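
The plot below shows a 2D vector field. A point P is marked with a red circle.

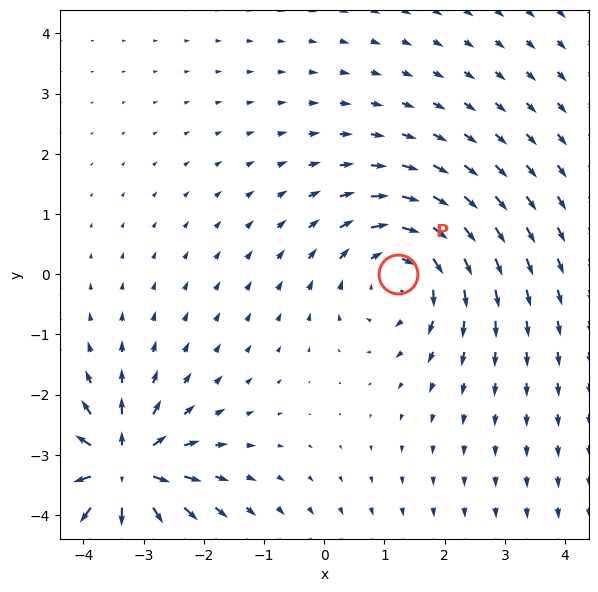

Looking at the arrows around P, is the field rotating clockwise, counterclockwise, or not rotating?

clockwise

Near P at (1.2, 0.0) the arrows circulate clockwise. The curl (z-component) there is about -4; negative curl means clockwise rotation.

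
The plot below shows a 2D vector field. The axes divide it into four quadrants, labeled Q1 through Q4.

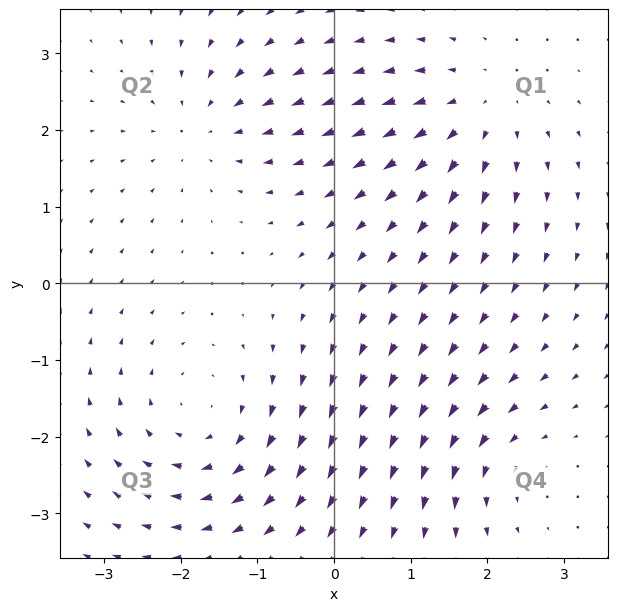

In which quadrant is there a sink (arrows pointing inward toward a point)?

The sink sits at approximately (-1.7, 2.1), which lies in quadrant Q2. The divergence there is about -4, negative as expected for a sink.

Q2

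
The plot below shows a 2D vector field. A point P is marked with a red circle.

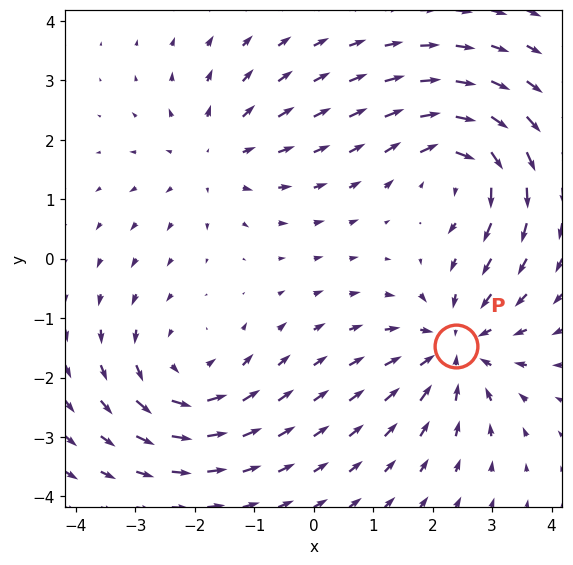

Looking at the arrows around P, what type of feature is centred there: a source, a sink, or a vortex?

sink

At P (2.4, -1.5) the arrows converge inward. Divergence about -5, curl ≈0 — negative divergence with near-zero curl is a sink.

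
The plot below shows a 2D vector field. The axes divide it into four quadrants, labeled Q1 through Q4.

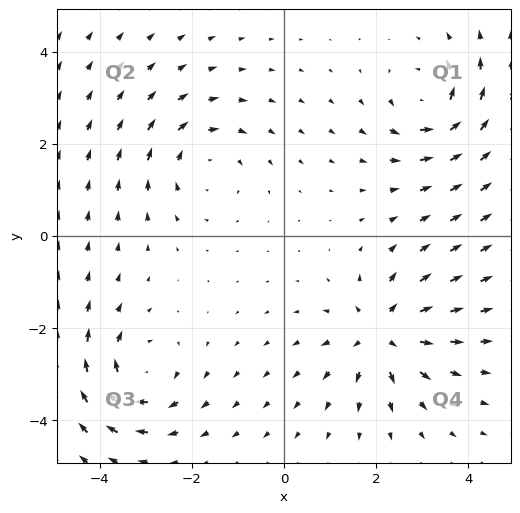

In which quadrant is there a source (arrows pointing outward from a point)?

Q4

The source sits at approximately (2.1, -2.1), which lies in quadrant Q4. The divergence there is about +6, positive as expected for a source.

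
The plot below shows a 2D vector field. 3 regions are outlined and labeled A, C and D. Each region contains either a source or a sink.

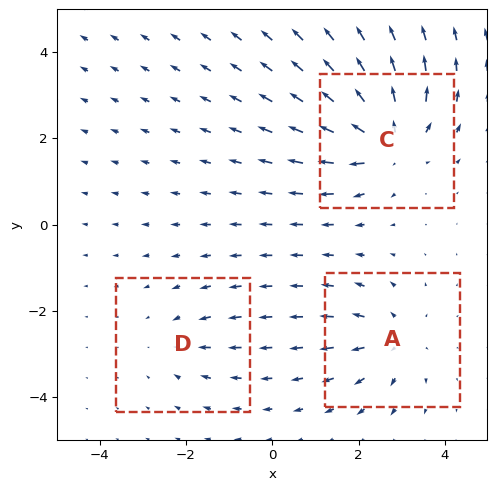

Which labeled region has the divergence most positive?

C

Divergence at each region's feature centre — A: about +3, C: about +6, D: about -2. Region C is most positive.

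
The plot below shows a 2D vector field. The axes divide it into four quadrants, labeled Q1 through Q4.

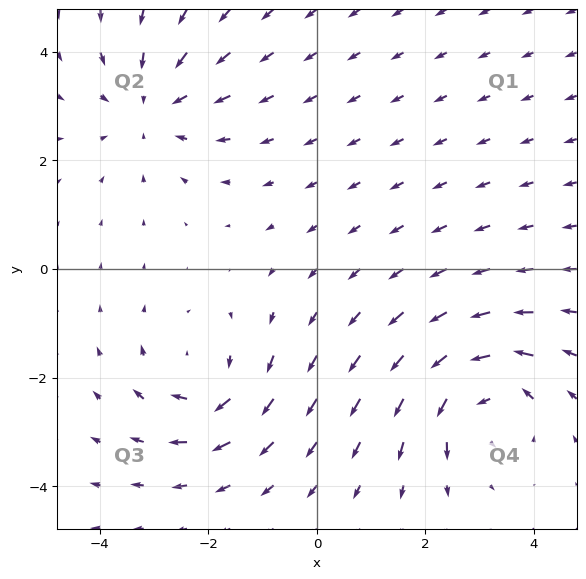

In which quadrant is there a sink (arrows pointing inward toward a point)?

The sink sits at approximately (-3.0, 3.0), which lies in quadrant Q2. The divergence there is about -4, negative as expected for a sink.

Q2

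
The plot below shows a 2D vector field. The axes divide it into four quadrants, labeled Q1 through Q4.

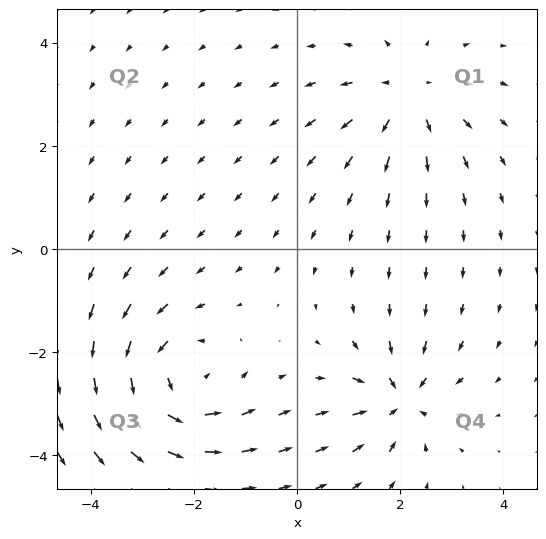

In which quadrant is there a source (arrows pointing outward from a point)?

The source sits at approximately (2.1, 3.0), which lies in quadrant Q1. The divergence there is about +3, positive as expected for a source.

Q1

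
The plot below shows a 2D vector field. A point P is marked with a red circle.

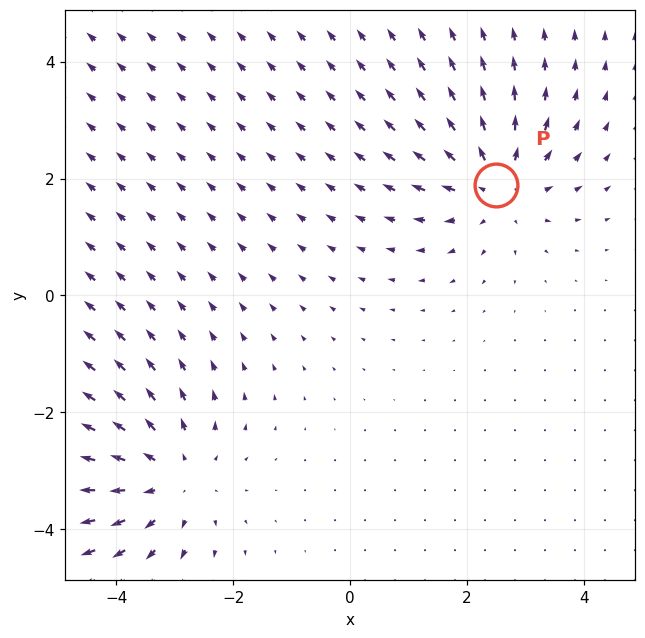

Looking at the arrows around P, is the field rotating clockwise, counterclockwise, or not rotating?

Near P at (2.5, 1.9) the arrows show no circulation. The curl there is ≈0.

not rotating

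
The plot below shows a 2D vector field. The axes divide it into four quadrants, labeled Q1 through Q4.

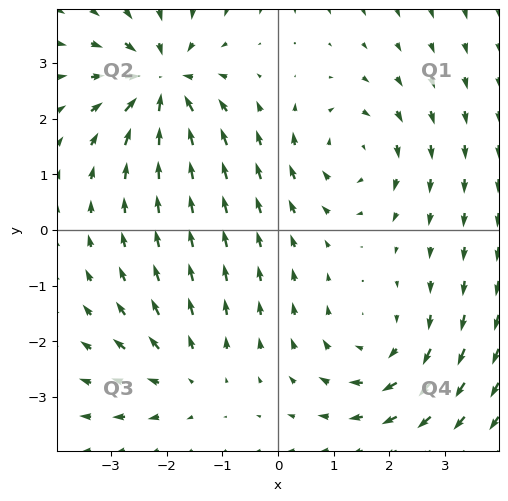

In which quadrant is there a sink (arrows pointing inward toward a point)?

Q2

The sink sits at approximately (-2.1, 2.6), which lies in quadrant Q2. The divergence there is about -6, negative as expected for a sink.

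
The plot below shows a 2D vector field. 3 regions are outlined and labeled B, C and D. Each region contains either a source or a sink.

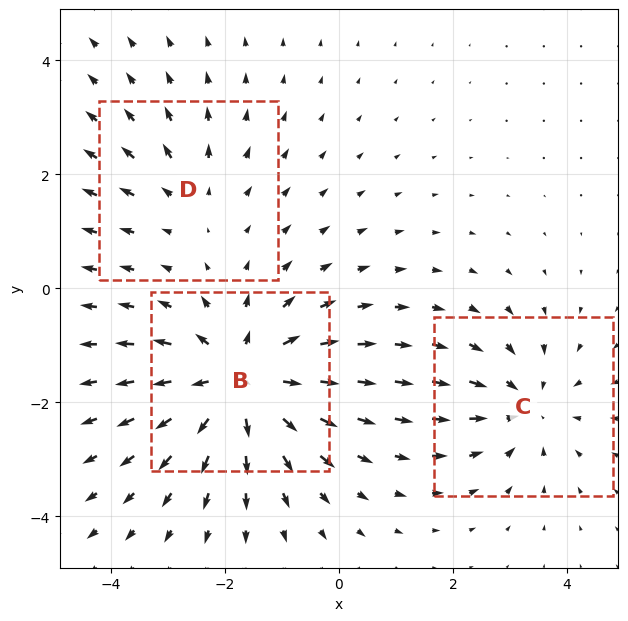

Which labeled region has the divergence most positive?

Divergence at each region's feature centre — B: about +5, C: about -3, D: about +2. Region B is most positive.

B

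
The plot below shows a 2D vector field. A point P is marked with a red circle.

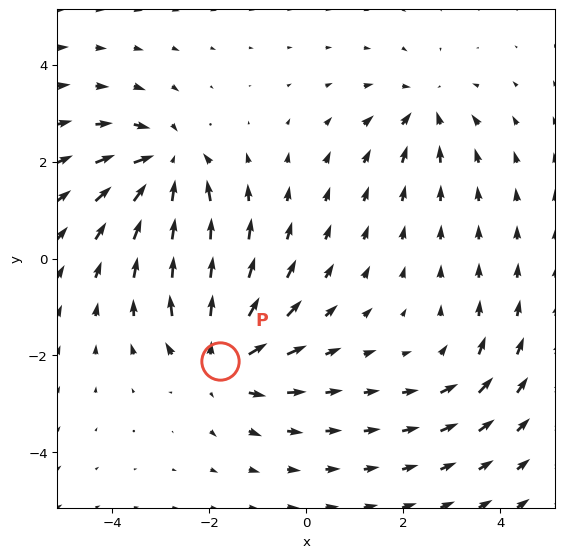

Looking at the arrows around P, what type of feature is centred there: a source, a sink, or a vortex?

At P (-1.8, -2.1) the arrows spread outward. Divergence about +5, curl ≈0 — positive divergence with near-zero curl is a source.

source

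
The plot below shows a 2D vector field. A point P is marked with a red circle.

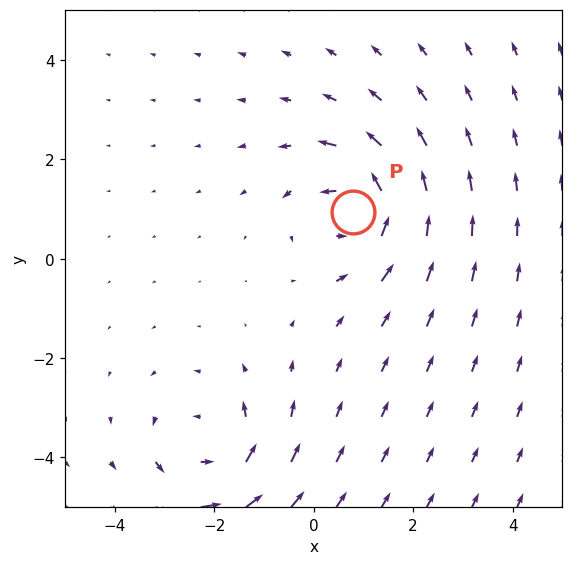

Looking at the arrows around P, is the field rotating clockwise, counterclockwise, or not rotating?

Near P at (0.8, 0.9) the arrows circulate counterclockwise. The curl (z-component) there is about +5; positive curl means counterclockwise rotation.

counterclockwise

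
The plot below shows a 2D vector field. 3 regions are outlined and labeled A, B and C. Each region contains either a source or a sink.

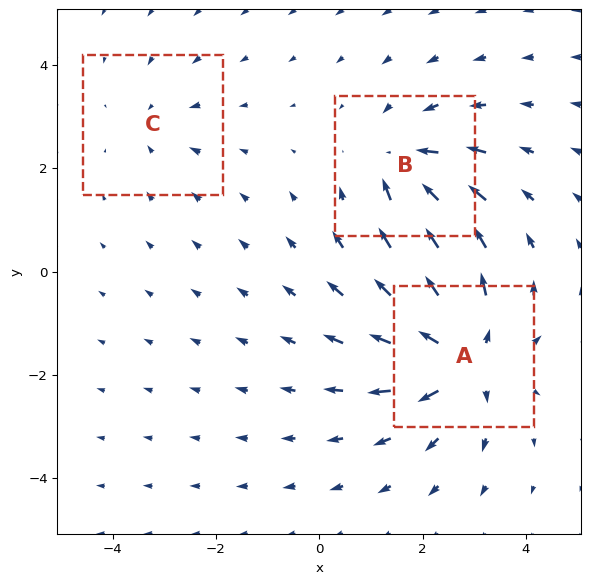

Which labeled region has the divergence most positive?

Divergence at each region's feature centre — A: about +5, B: about -3, C: about -2. Region A is most positive.

A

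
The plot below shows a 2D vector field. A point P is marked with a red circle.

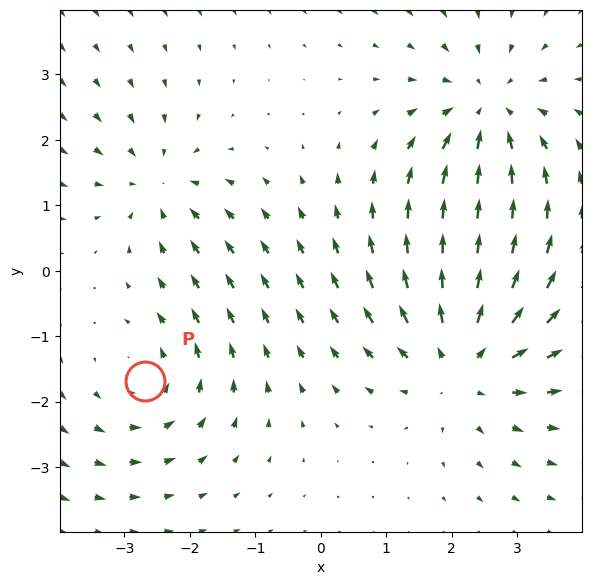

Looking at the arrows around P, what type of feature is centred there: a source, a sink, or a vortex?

vortex

At P (-2.7, -1.7) the arrows circulate counterclockwise. Divergence ≈0, curl about +3 — near-zero divergence with nonzero curl is a vortex.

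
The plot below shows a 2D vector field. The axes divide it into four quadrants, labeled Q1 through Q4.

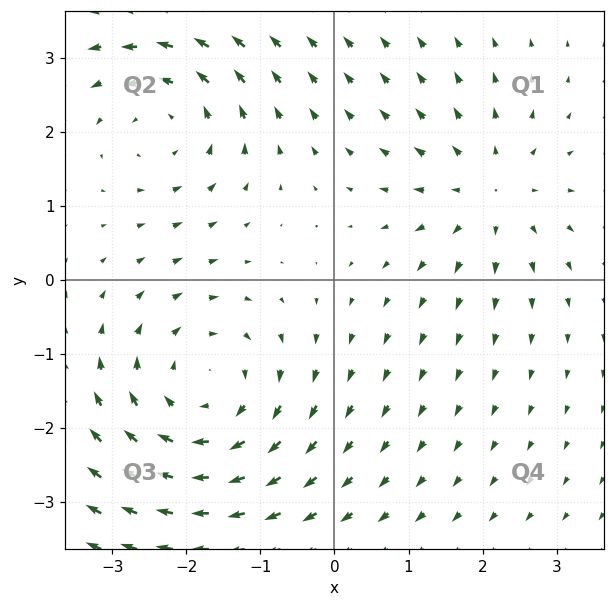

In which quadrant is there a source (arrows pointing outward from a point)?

The source sits at approximately (2.1, 1.2), which lies in quadrant Q1. The divergence there is about +3, positive as expected for a source.

Q1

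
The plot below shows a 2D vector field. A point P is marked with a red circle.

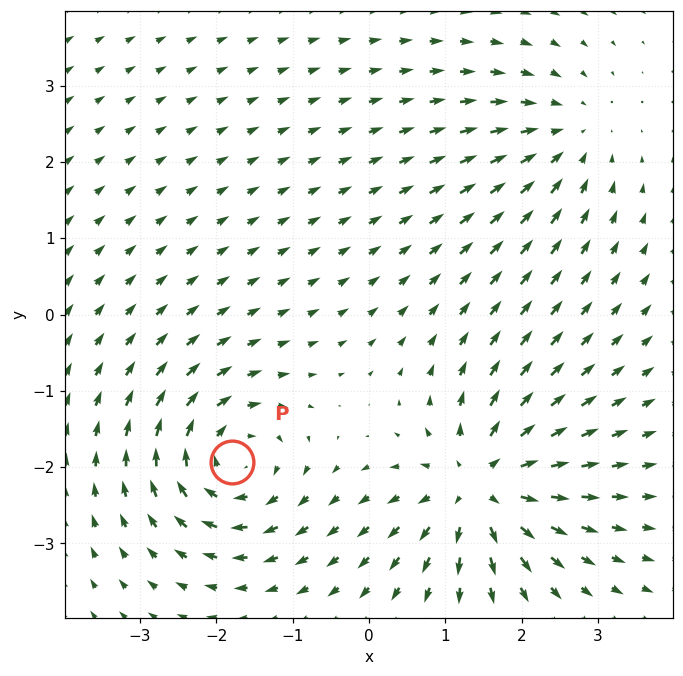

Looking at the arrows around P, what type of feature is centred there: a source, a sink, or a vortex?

At P (-1.8, -1.9) the arrows circulate clockwise. Divergence ≈0, curl about -5 — near-zero divergence with nonzero curl is a vortex.

vortex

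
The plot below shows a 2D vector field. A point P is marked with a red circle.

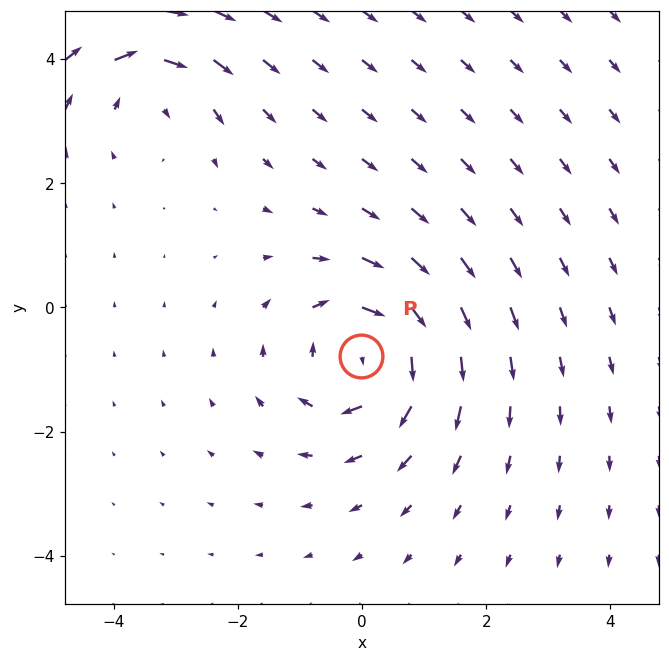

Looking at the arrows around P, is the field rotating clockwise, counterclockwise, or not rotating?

clockwise

Near P at (-0.0, -0.8) the arrows circulate clockwise. The curl (z-component) there is about -5; negative curl means clockwise rotation.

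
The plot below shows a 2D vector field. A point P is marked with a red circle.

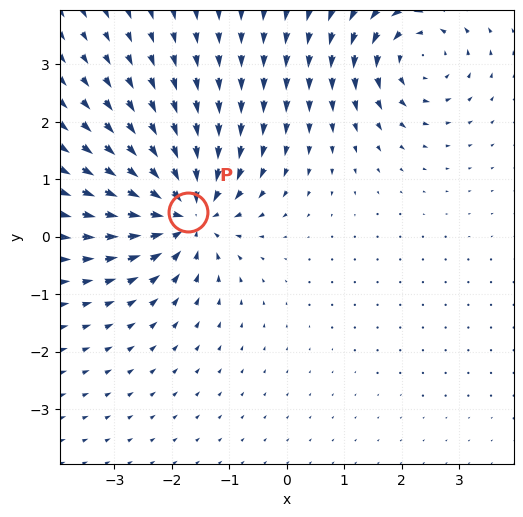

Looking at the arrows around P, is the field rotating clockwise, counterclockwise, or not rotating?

Near P at (-1.7, 0.4) the arrows show no circulation. The curl there is ≈0.

not rotating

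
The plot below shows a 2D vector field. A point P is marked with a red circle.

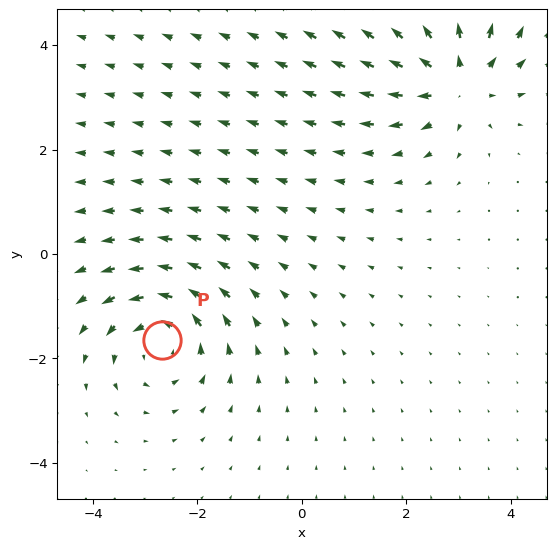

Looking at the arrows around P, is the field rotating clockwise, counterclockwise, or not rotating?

counterclockwise

Near P at (-2.7, -1.7) the arrows circulate counterclockwise. The curl (z-component) there is about +5; positive curl means counterclockwise rotation.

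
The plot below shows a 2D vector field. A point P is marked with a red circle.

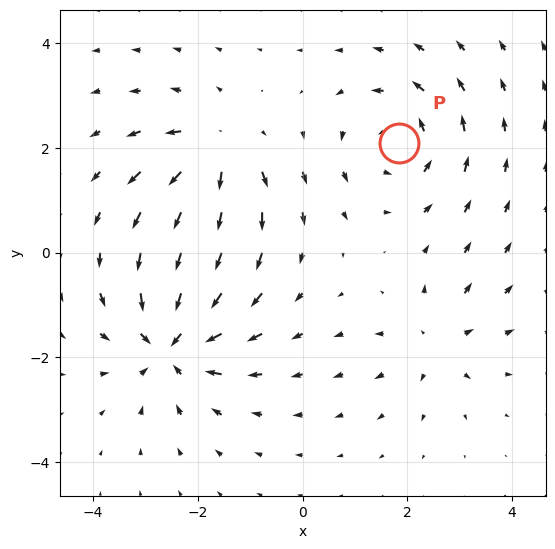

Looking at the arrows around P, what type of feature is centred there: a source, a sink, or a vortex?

vortex

At P (1.8, 2.1) the arrows circulate counterclockwise. Divergence ≈0, curl about +4 — near-zero divergence with nonzero curl is a vortex.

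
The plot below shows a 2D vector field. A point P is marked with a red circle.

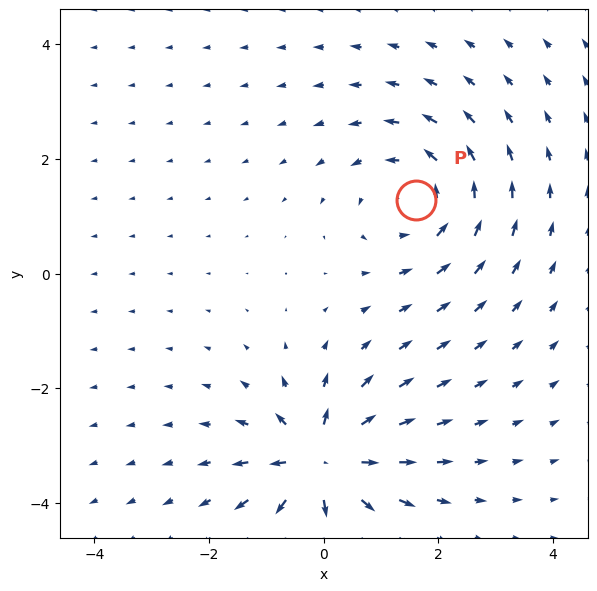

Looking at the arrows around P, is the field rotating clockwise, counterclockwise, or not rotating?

Near P at (1.6, 1.3) the arrows circulate counterclockwise. The curl (z-component) there is about +3; positive curl means counterclockwise rotation.

counterclockwise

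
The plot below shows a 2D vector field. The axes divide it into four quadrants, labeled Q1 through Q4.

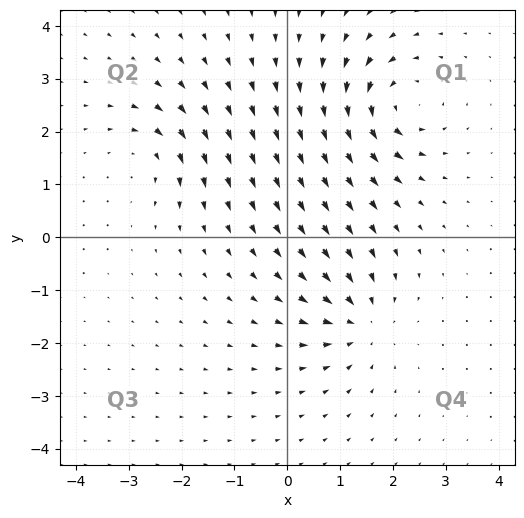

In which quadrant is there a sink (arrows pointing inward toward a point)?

The sink sits at approximately (1.4, -1.6), which lies in quadrant Q4. The divergence there is about -4, negative as expected for a sink.

Q4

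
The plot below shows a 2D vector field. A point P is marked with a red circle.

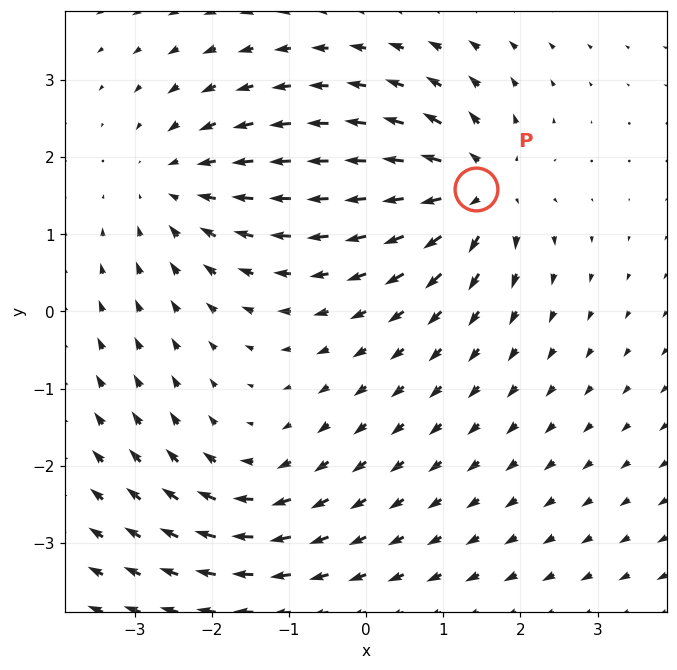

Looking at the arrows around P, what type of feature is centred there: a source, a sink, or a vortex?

source

At P (1.4, 1.6) the arrows spread outward. Divergence about +4, curl ≈0 — positive divergence with near-zero curl is a source.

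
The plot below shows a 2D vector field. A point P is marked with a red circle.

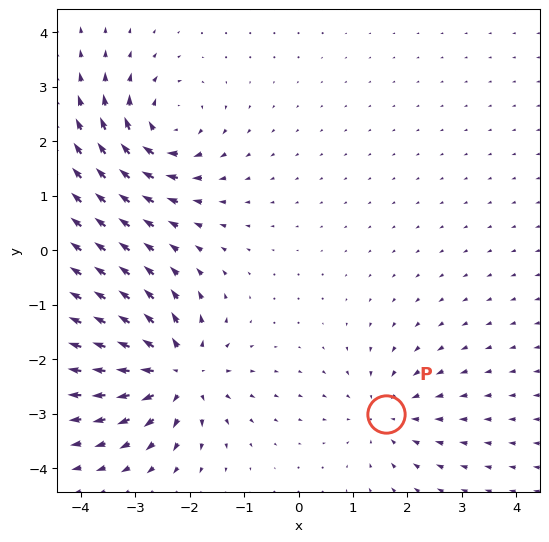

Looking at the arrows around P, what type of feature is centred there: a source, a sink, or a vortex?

At P (1.6, -3.0) the arrows converge inward. Divergence about -3, curl ≈0 — negative divergence with near-zero curl is a sink.

sink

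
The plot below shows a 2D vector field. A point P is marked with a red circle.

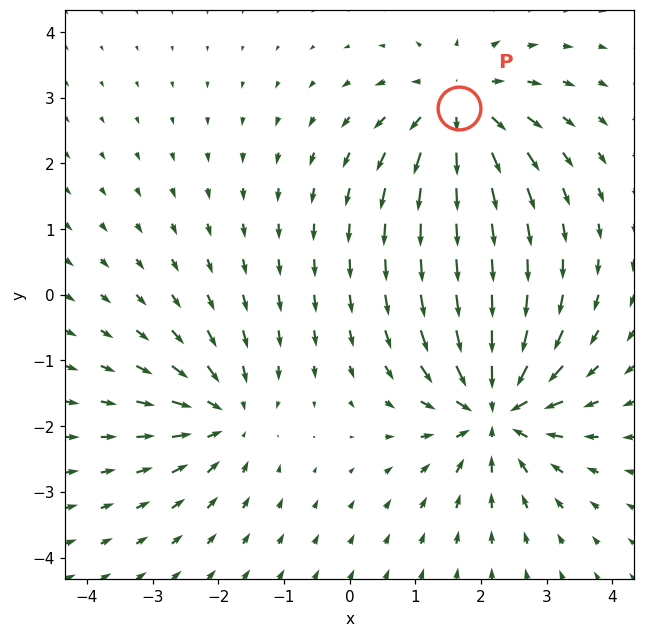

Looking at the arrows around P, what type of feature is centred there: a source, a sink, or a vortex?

At P (1.7, 2.8) the arrows spread outward. Divergence about +5, curl ≈0 — positive divergence with near-zero curl is a source.

source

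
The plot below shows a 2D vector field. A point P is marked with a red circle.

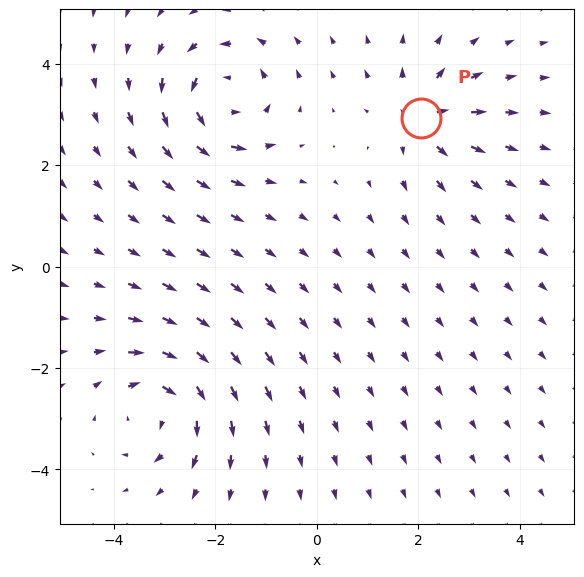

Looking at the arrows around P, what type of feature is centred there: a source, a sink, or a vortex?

At P (2.1, 2.9) the arrows spread outward. Divergence about +4, curl ≈0 — positive divergence with near-zero curl is a source.

source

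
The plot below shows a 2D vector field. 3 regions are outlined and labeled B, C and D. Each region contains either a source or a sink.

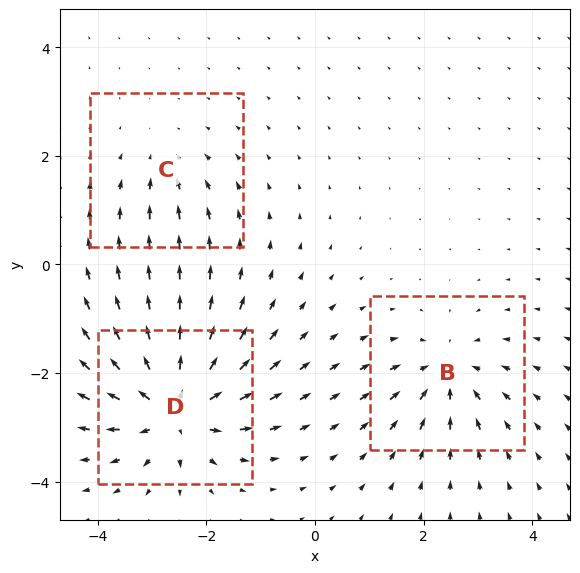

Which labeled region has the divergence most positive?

D

Divergence at each region's feature centre — B: about -4, C: about -2, D: about +6. Region D is most positive.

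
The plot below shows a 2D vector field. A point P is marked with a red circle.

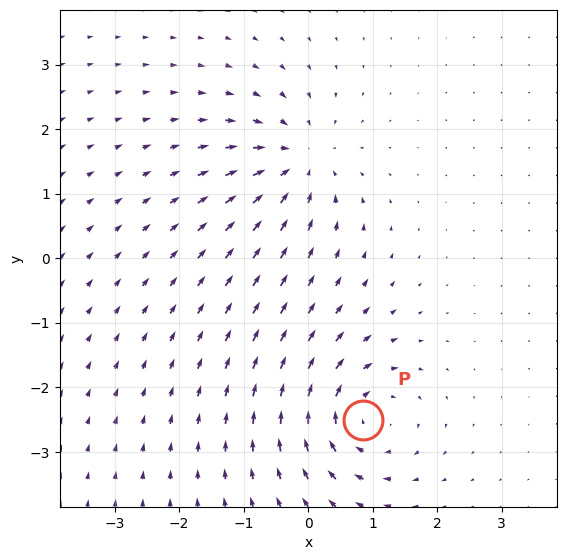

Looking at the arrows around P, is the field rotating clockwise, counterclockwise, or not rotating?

clockwise

Near P at (0.8, -2.5) the arrows circulate clockwise. The curl (z-component) there is about -6; negative curl means clockwise rotation.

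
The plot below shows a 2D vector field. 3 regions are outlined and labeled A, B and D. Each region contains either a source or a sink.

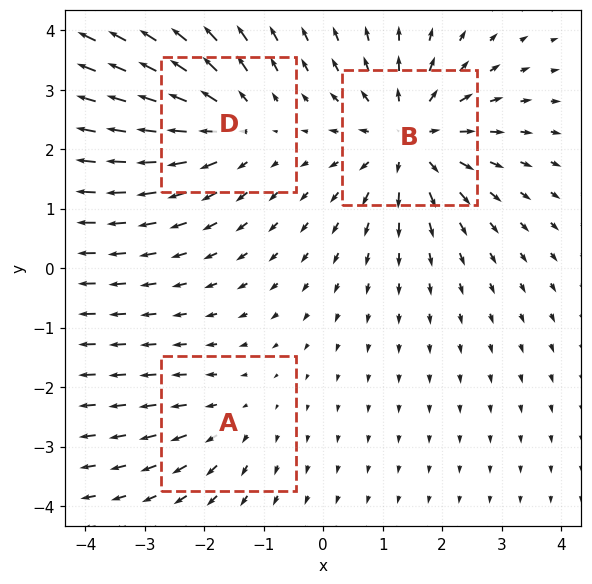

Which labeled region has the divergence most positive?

B

Divergence at each region's feature centre — A: about +2, B: about +5, D: about +3. Region B is most positive.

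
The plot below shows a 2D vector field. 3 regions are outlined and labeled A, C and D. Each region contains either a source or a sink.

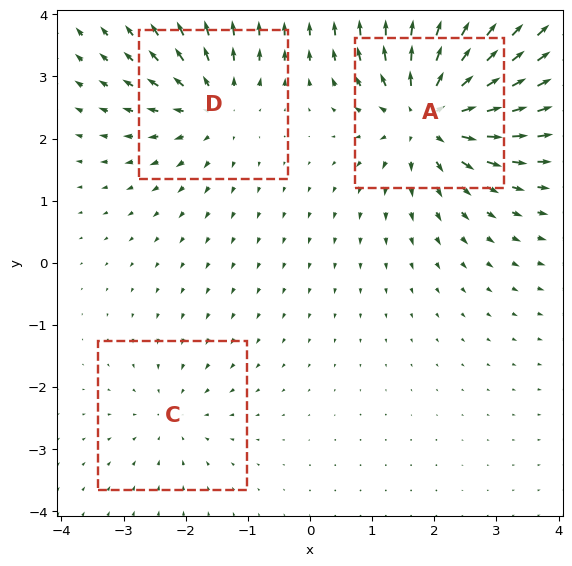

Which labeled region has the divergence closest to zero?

C

Divergence at each region's feature centre — A: about +6, C: about -2, D: about +4. Region C is closest to zero.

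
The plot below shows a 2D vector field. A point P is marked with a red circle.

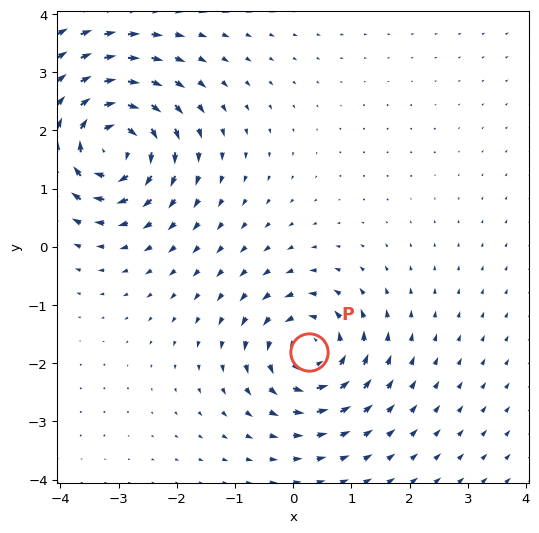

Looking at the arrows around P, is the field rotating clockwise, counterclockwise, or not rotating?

counterclockwise

Near P at (0.3, -1.8) the arrows circulate counterclockwise. The curl (z-component) there is about +5; positive curl means counterclockwise rotation.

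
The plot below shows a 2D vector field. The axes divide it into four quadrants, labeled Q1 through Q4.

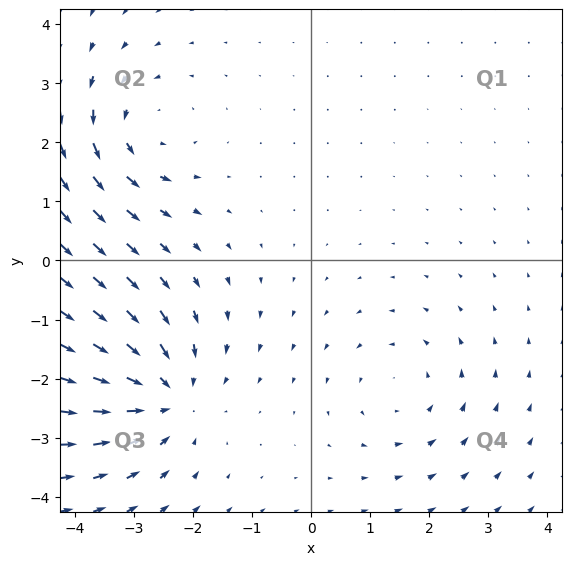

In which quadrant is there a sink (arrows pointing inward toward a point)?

Q3

The sink sits at approximately (-2.5, -2.3), which lies in quadrant Q3. The divergence there is about -4, negative as expected for a sink.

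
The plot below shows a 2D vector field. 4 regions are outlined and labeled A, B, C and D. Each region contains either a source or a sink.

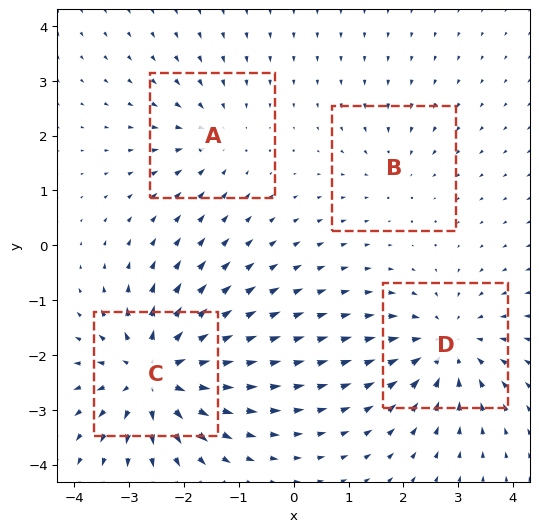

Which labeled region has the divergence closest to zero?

B

Divergence at each region's feature centre — A: about -3, B: about -2, C: about +7, D: about -5. Region B is closest to zero.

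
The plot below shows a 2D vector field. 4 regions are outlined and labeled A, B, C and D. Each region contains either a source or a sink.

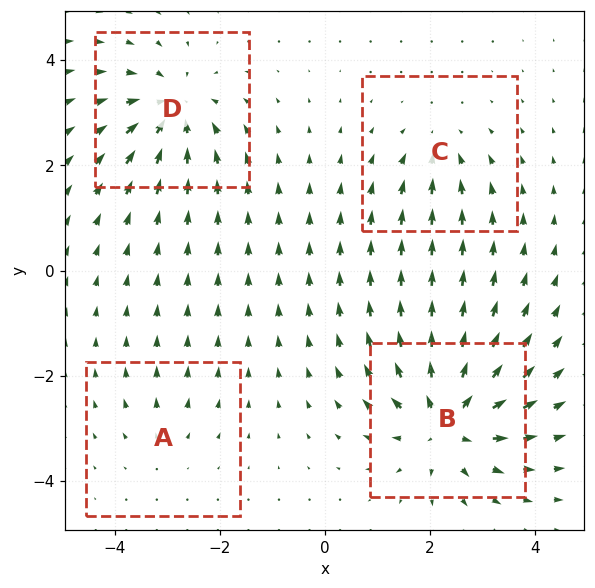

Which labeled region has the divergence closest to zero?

A

Divergence at each region's feature centre — A: about +2, B: about +8, C: about -3, D: about -6. Region A is closest to zero.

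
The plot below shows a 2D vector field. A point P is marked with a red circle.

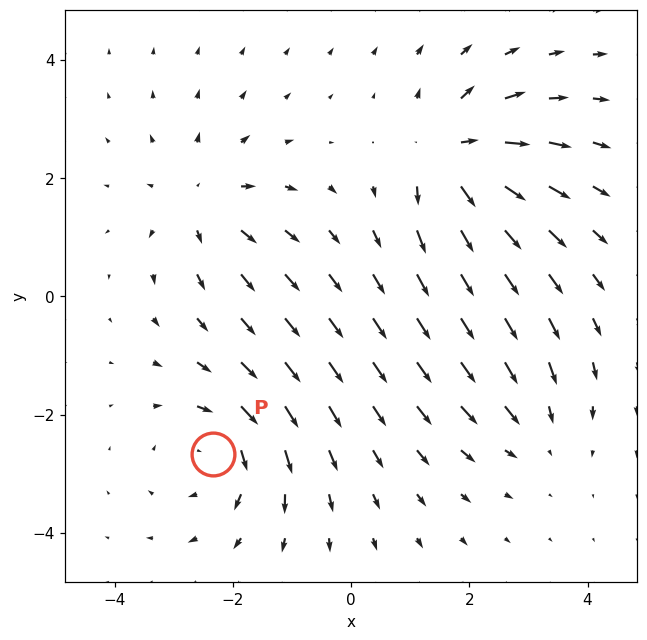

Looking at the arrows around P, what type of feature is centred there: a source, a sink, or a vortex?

vortex

At P (-2.3, -2.7) the arrows circulate clockwise. Divergence ≈0, curl about -5 — near-zero divergence with nonzero curl is a vortex.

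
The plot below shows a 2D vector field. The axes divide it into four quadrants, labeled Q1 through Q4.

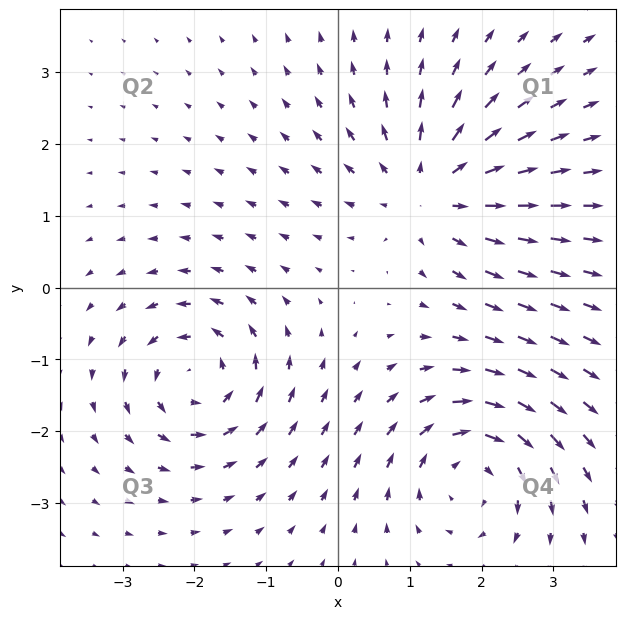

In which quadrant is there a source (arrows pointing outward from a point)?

Q1

The source sits at approximately (1.3, 1.4), which lies in quadrant Q1. The divergence there is about +4, positive as expected for a source.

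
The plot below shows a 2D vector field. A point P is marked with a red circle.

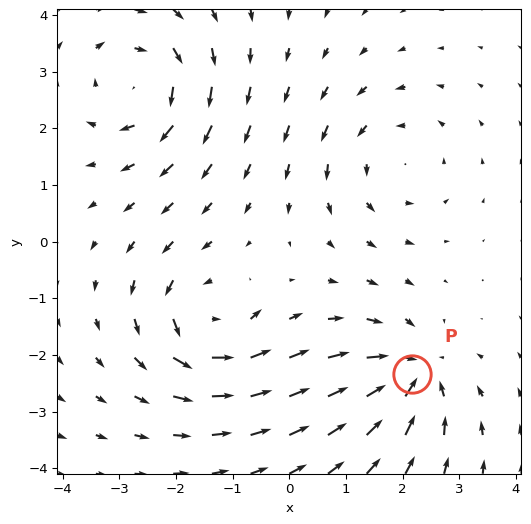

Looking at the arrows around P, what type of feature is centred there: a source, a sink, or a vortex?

At P (2.2, -2.3) the arrows converge inward. Divergence about -6, curl ≈0 — negative divergence with near-zero curl is a sink.

sink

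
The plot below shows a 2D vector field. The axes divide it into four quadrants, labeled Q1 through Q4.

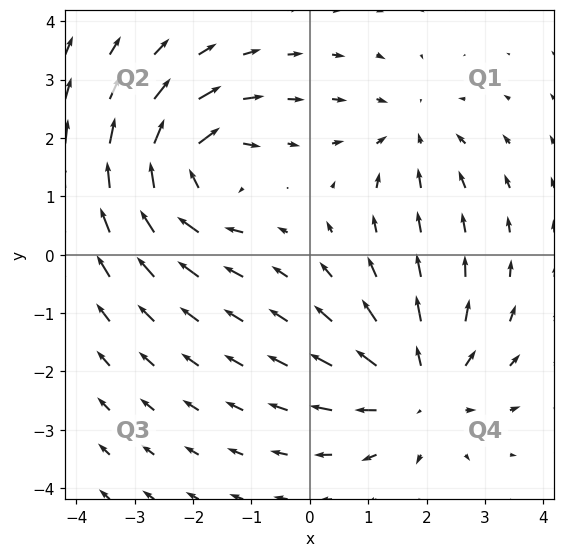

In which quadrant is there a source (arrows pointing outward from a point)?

The source sits at approximately (1.9, -2.3), which lies in quadrant Q4. The divergence there is about +4, positive as expected for a source.

Q4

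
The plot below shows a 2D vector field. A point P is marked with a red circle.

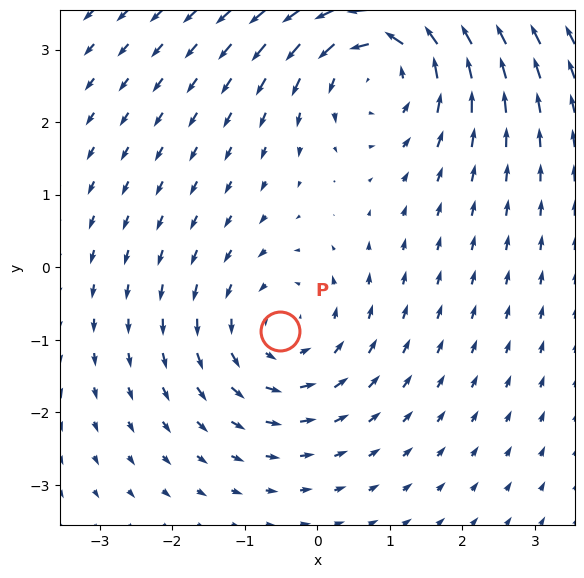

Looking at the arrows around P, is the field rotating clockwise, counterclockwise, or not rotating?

Near P at (-0.5, -0.9) the arrows circulate counterclockwise. The curl (z-component) there is about +3; positive curl means counterclockwise rotation.

counterclockwise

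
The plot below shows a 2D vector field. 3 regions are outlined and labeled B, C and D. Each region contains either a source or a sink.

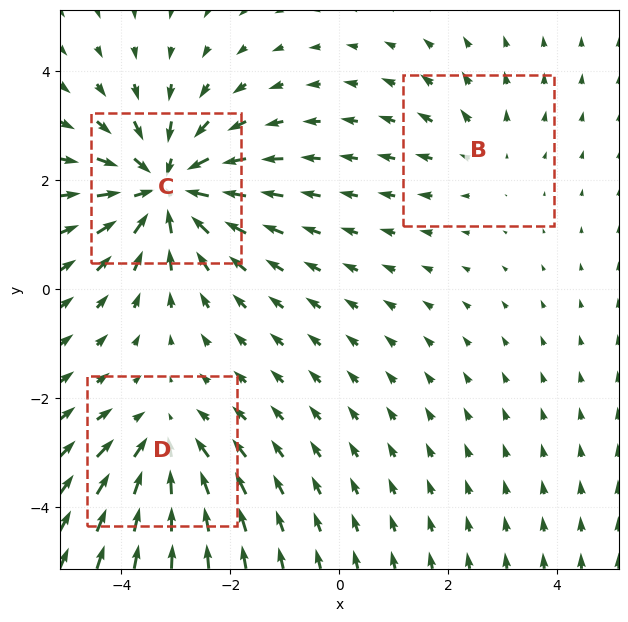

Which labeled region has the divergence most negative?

Divergence at each region's feature centre — B: about +2, C: about -5, D: about -3. Region C is most negative.

C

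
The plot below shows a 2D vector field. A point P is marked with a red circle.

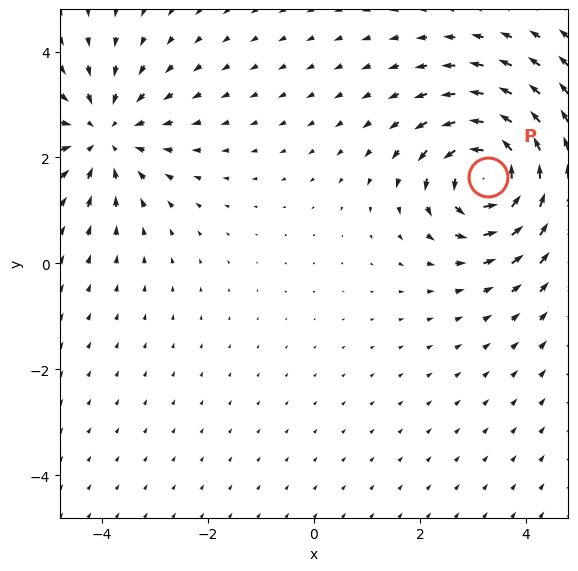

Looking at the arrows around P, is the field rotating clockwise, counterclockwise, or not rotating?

counterclockwise

Near P at (3.3, 1.6) the arrows circulate counterclockwise. The curl (z-component) there is about +7; positive curl means counterclockwise rotation.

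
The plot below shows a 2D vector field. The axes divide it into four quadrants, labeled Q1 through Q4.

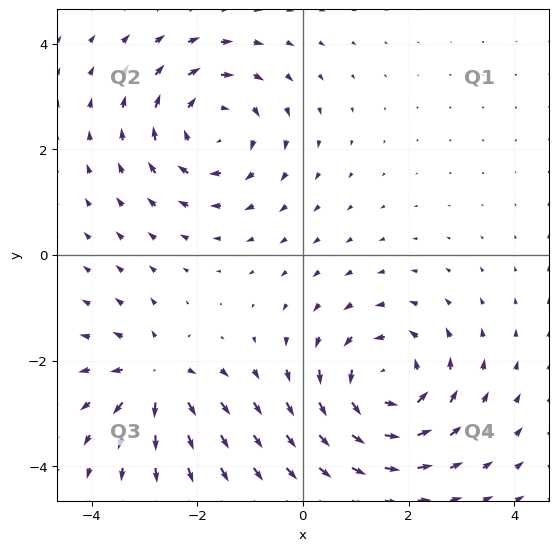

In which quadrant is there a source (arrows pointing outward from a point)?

Q3

The source sits at approximately (-2.8, -2.3), which lies in quadrant Q3. The divergence there is about +5, positive as expected for a source.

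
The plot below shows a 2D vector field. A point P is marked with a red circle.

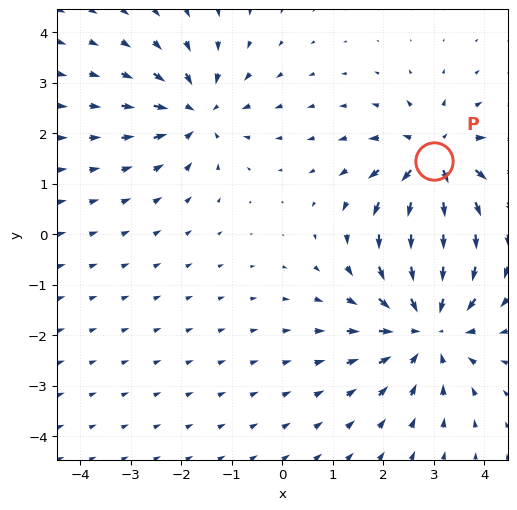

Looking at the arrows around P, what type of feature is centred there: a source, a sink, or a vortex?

source

At P (3.0, 1.5) the arrows spread outward. Divergence about +5, curl ≈0 — positive divergence with near-zero curl is a source.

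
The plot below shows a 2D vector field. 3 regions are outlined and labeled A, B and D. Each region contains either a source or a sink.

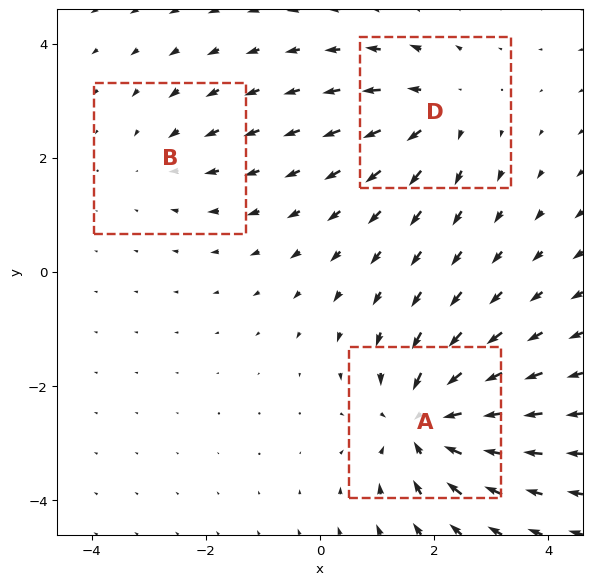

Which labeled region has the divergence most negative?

Divergence at each region's feature centre — A: about -5, B: about -2, D: about +3. Region A is most negative.

A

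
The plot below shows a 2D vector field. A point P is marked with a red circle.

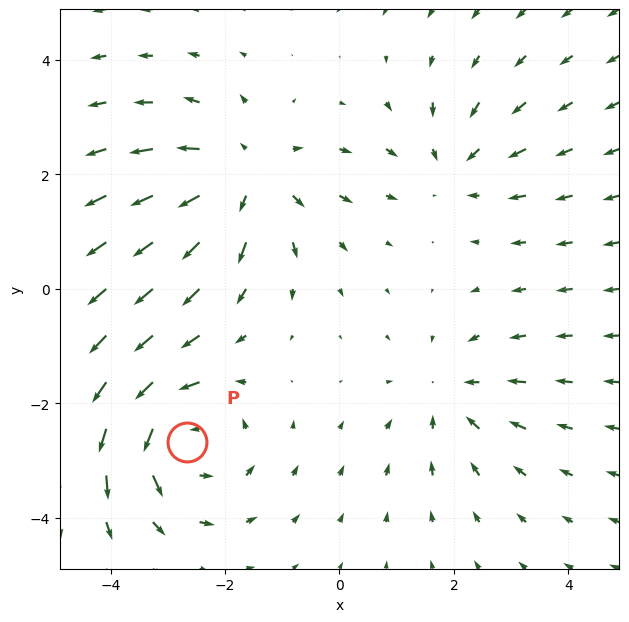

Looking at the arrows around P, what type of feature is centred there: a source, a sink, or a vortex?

vortex

At P (-2.7, -2.7) the arrows circulate counterclockwise. Divergence ≈0, curl about +5 — near-zero divergence with nonzero curl is a vortex.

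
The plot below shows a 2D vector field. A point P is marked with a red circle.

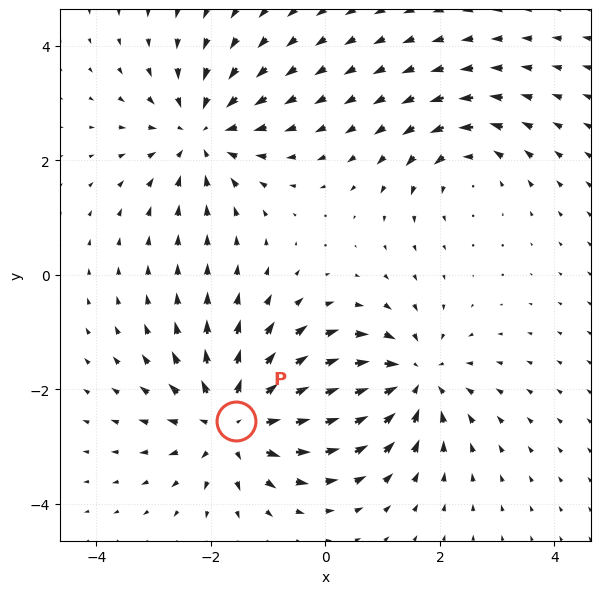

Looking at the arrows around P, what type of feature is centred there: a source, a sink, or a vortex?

source

At P (-1.6, -2.6) the arrows spread outward. Divergence about +5, curl ≈0 — positive divergence with near-zero curl is a source.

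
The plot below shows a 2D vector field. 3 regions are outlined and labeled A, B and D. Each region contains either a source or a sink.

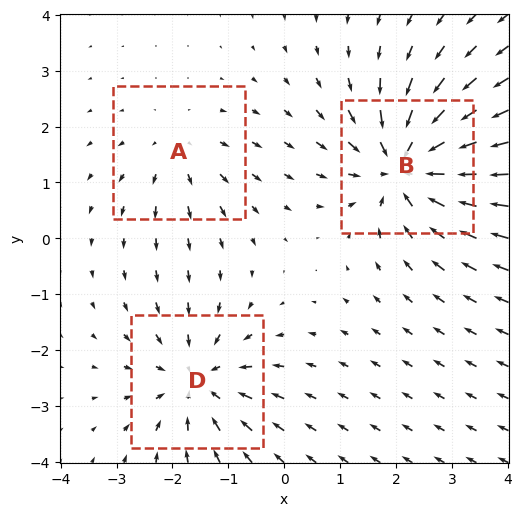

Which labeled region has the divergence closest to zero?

A

Divergence at each region's feature centre — A: about +2, B: about -5, D: about -4. Region A is closest to zero.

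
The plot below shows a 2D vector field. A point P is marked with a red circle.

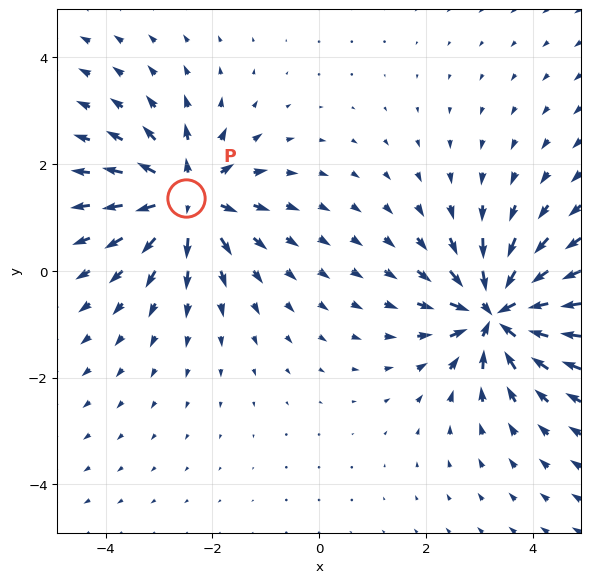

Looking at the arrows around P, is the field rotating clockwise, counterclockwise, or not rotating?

Near P at (-2.5, 1.4) the arrows show no circulation. The curl there is ≈0.

not rotating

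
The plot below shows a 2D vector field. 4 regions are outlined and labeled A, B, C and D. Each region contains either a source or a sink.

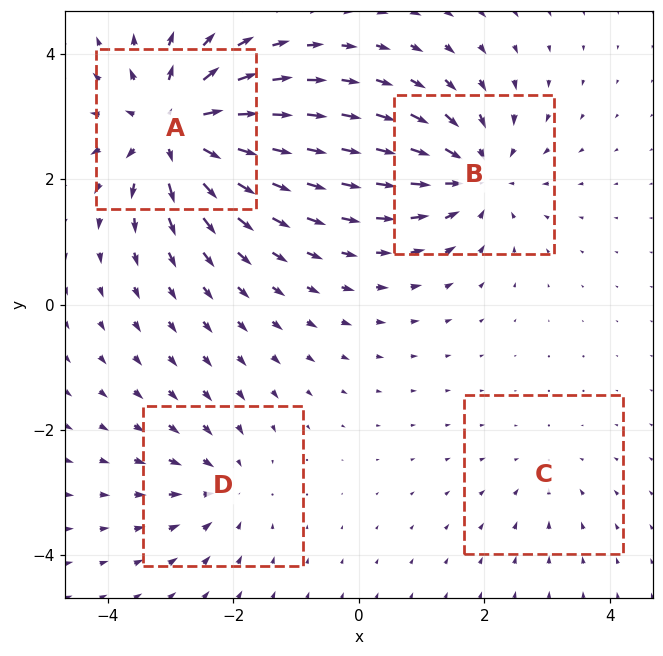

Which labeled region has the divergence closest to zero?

Divergence at each region's feature centre — A: about +8, B: about -6, C: about -2, D: about -4. Region C is closest to zero.

C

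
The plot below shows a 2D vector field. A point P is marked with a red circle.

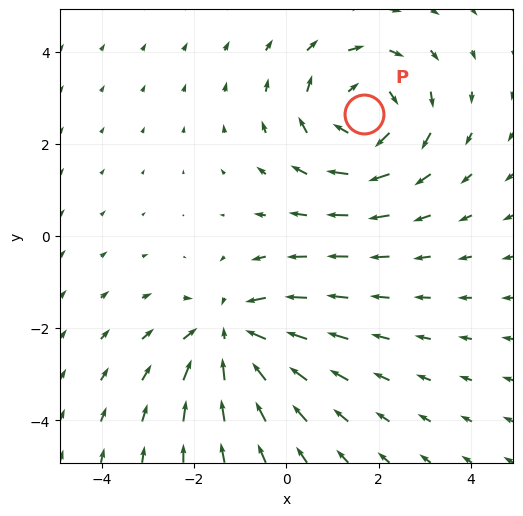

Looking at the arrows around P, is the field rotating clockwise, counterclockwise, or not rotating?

Near P at (1.7, 2.6) the arrows circulate clockwise. The curl (z-component) there is about -3; negative curl means clockwise rotation.

clockwise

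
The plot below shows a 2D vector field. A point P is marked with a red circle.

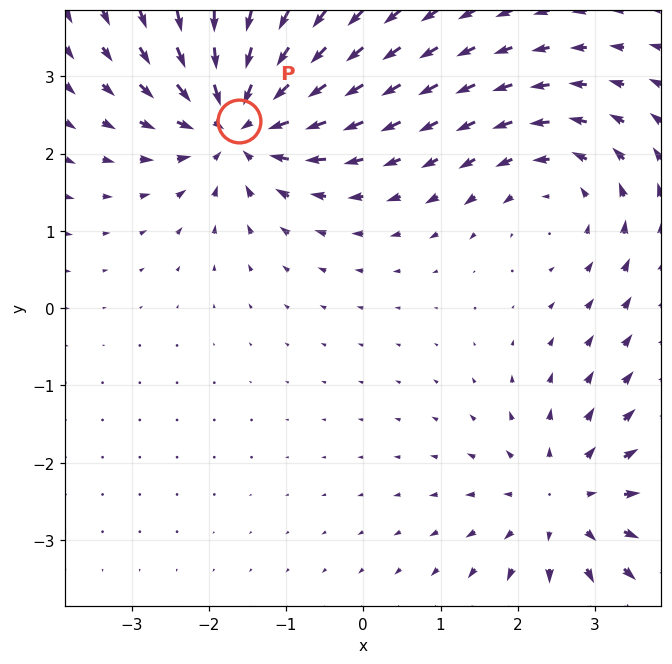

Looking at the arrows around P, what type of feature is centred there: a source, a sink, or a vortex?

sink

At P (-1.6, 2.4) the arrows converge inward. Divergence about -5, curl ≈0 — negative divergence with near-zero curl is a sink.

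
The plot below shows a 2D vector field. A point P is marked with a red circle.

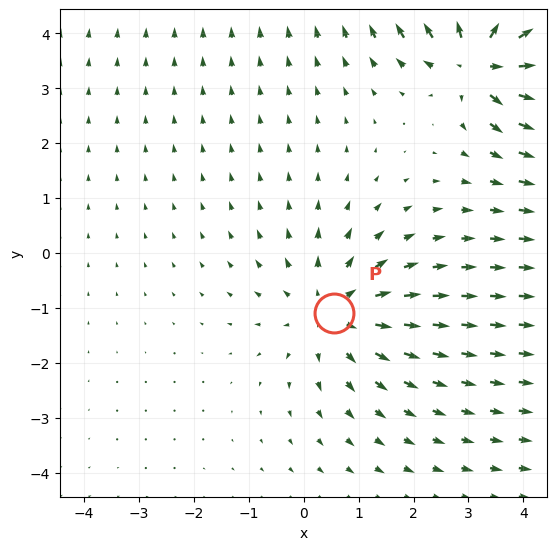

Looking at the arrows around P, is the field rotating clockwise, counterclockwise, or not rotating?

Near P at (0.6, -1.1) the arrows show no circulation. The curl there is ≈0.

not rotating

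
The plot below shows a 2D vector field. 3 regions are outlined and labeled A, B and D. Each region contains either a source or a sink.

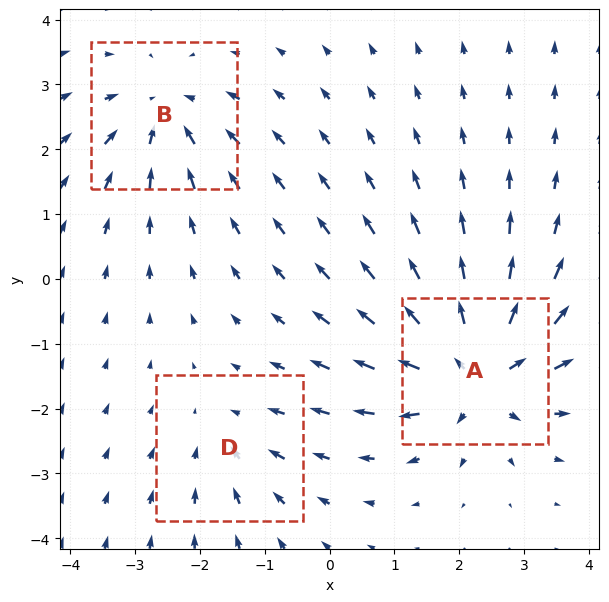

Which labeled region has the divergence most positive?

Divergence at each region's feature centre — A: about +5, B: about -3, D: about -2. Region A is most positive.

A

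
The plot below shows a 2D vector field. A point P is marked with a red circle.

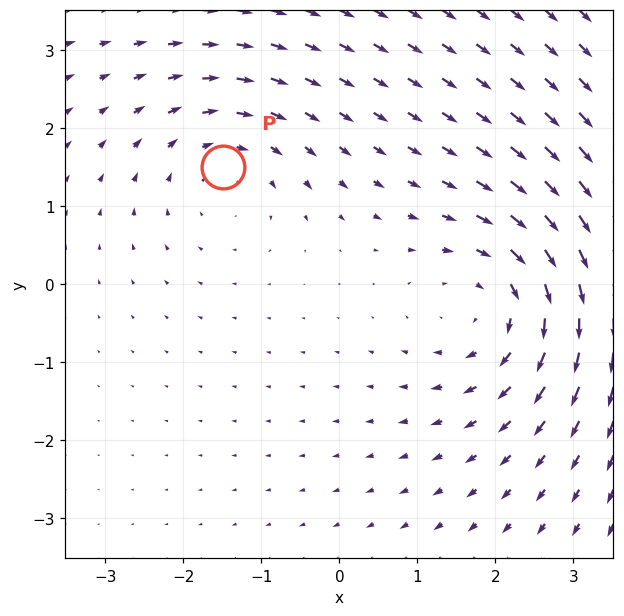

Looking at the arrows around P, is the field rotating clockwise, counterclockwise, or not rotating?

Near P at (-1.5, 1.5) the arrows circulate clockwise. The curl (z-component) there is about -3; negative curl means clockwise rotation.

clockwise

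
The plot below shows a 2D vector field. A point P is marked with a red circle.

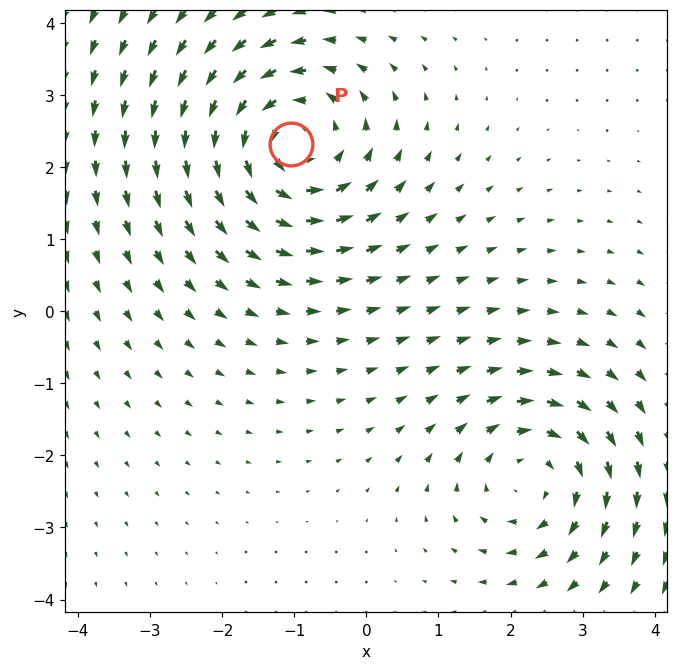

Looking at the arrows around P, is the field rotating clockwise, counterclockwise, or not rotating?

Near P at (-1.0, 2.3) the arrows circulate counterclockwise. The curl (z-component) there is about +4; positive curl means counterclockwise rotation.

counterclockwise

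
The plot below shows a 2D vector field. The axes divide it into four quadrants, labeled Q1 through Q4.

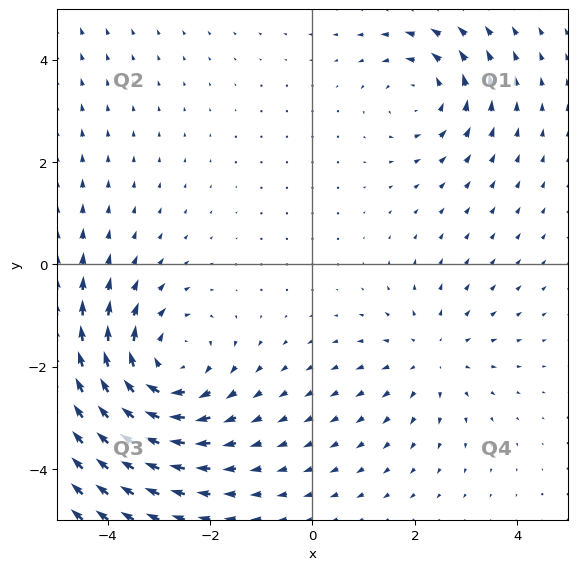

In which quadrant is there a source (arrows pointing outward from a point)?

Q4

The source sits at approximately (2.3, -1.8), which lies in quadrant Q4. The divergence there is about +2, positive as expected for a source.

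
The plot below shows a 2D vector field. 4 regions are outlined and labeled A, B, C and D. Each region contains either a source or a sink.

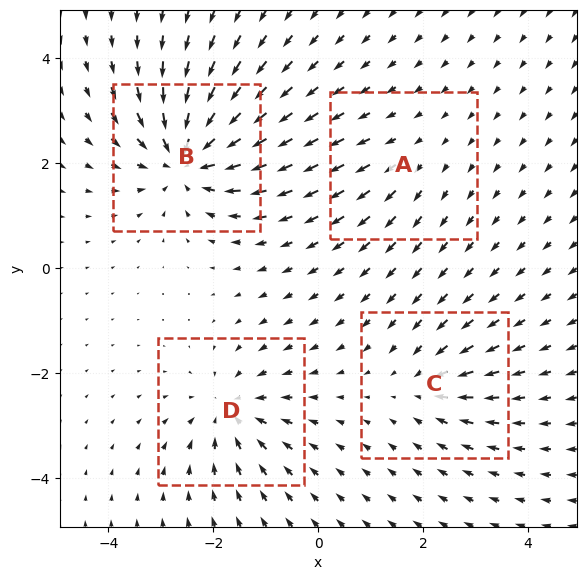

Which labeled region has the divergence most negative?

B

Divergence at each region's feature centre — A: about +2, B: about -8, C: about -4, D: about -5. Region B is most negative.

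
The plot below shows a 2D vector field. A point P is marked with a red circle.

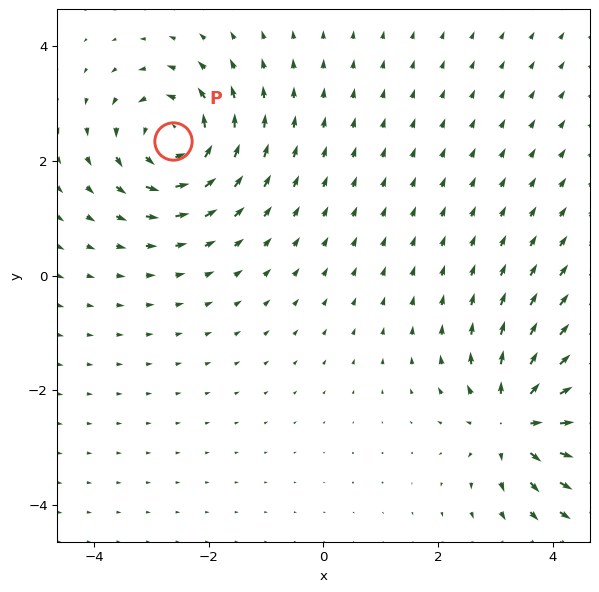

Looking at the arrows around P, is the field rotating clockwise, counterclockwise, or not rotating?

counterclockwise

Near P at (-2.6, 2.3) the arrows circulate counterclockwise. The curl (z-component) there is about +6; positive curl means counterclockwise rotation.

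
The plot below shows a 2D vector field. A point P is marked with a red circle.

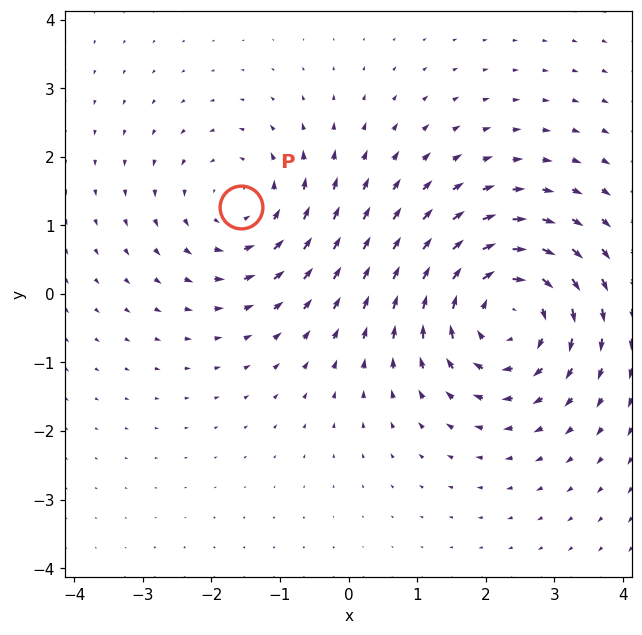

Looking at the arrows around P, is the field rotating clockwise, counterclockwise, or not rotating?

counterclockwise

Near P at (-1.6, 1.3) the arrows circulate counterclockwise. The curl (z-component) there is about +3; positive curl means counterclockwise rotation.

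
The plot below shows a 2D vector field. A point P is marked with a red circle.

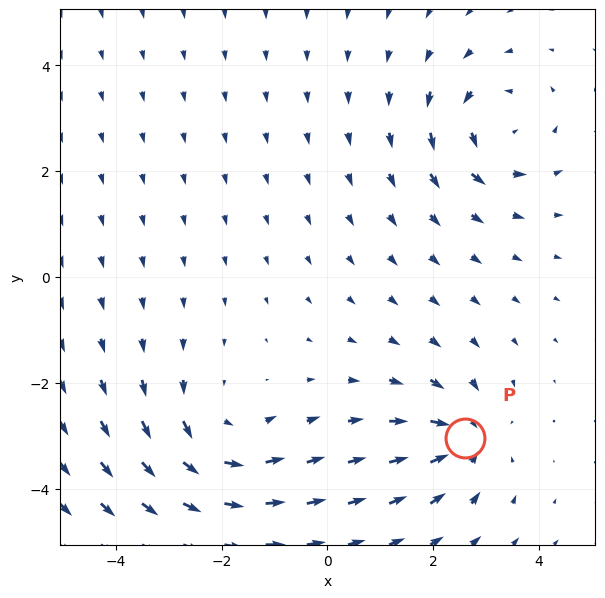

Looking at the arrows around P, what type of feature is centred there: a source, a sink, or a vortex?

At P (2.6, -3.0) the arrows converge inward. Divergence about -5, curl ≈0 — negative divergence with near-zero curl is a sink.

sink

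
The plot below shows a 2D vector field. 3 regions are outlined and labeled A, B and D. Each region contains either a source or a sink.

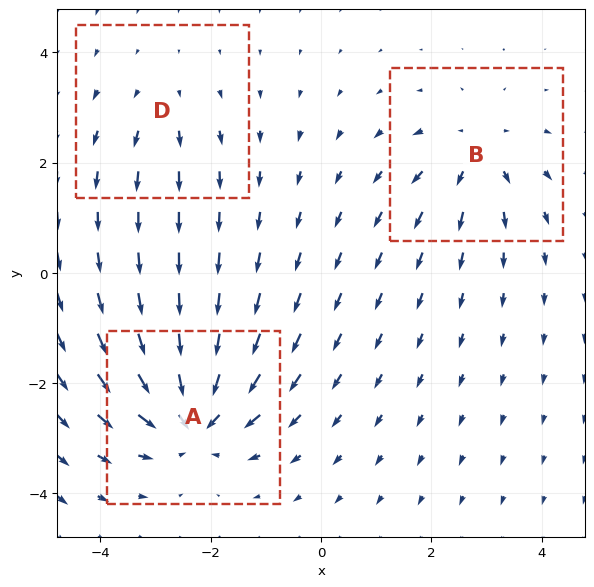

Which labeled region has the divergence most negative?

A

Divergence at each region's feature centre — A: about -6, B: about +4, D: about +2. Region A is most negative.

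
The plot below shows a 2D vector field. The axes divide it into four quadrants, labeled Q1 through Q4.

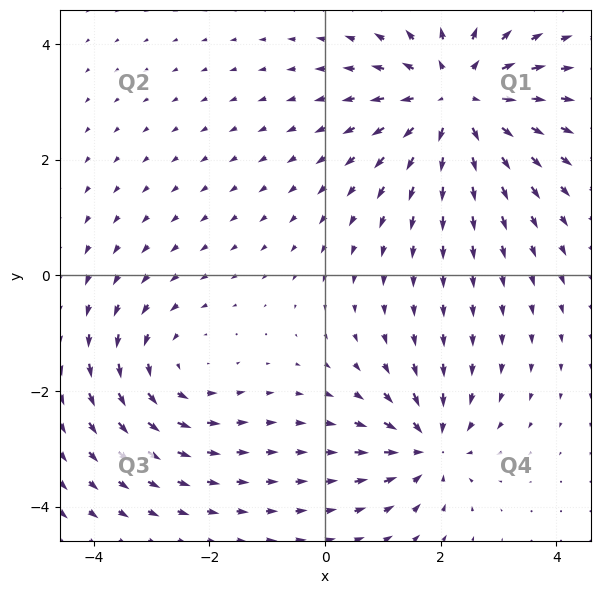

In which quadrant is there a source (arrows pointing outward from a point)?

The source sits at approximately (2.3, 3.1), which lies in quadrant Q1. The divergence there is about +4, positive as expected for a source.

Q1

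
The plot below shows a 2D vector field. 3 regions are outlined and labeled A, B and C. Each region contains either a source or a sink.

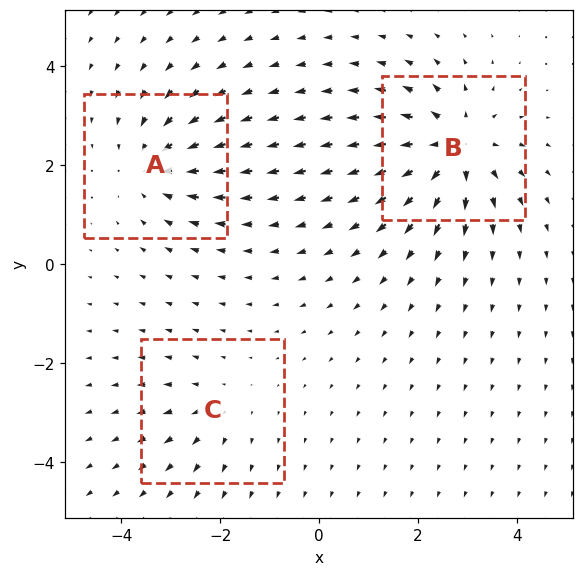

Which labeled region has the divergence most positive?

B

Divergence at each region's feature centre — A: about -3, B: about +5, C: about +2. Region B is most positive.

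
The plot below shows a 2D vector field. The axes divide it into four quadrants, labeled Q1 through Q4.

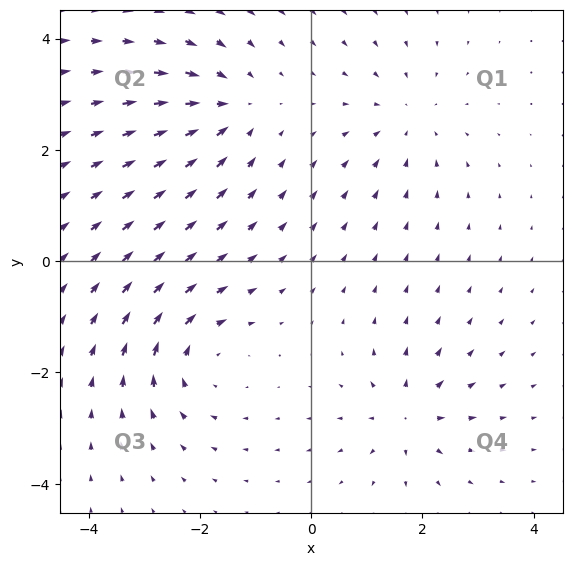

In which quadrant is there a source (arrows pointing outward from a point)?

The source sits at approximately (1.7, -2.8), which lies in quadrant Q4. The divergence there is about +5, positive as expected for a source.

Q4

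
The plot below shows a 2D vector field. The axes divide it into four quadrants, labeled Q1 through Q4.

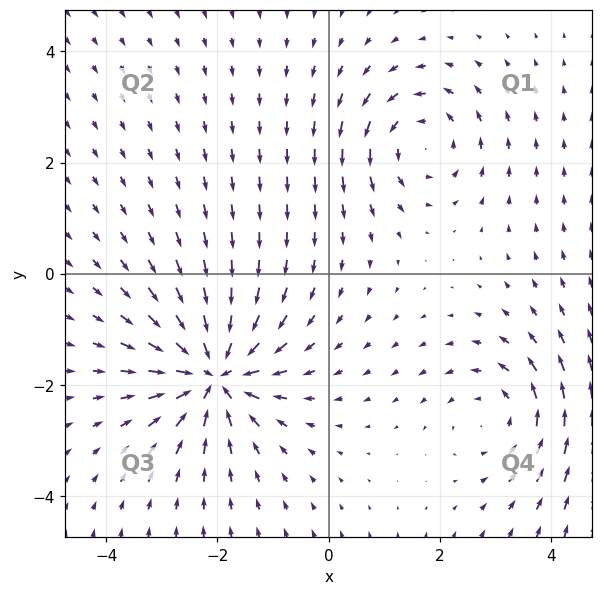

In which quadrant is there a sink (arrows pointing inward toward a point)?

Q3

The sink sits at approximately (-2.1, -1.8), which lies in quadrant Q3. The divergence there is about -5, negative as expected for a sink.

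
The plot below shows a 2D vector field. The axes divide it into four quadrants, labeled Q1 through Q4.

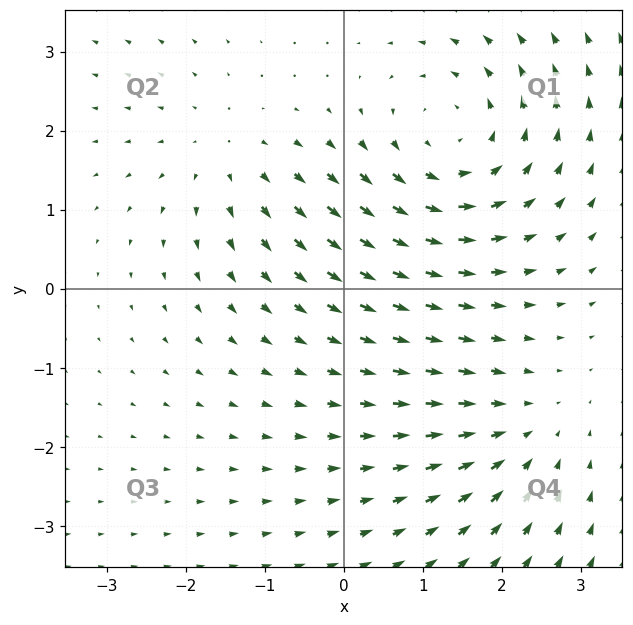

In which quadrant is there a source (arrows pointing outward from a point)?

The source sits at approximately (-1.5, 1.7), which lies in quadrant Q2. The divergence there is about +2, positive as expected for a source.

Q2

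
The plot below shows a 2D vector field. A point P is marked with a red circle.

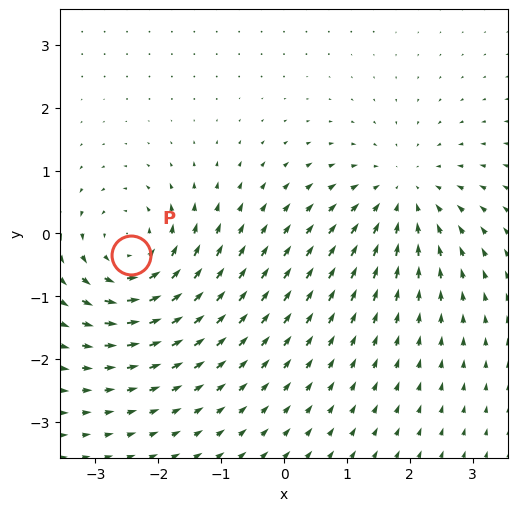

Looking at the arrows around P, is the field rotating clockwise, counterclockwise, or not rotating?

Near P at (-2.4, -0.3) the arrows circulate counterclockwise. The curl (z-component) there is about +5; positive curl means counterclockwise rotation.

counterclockwise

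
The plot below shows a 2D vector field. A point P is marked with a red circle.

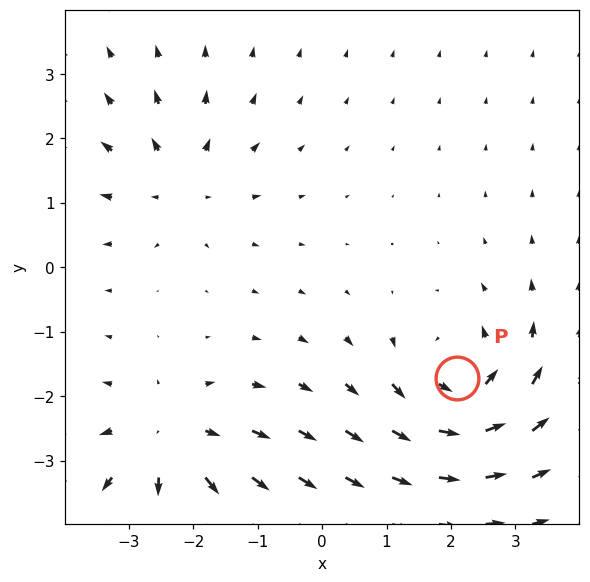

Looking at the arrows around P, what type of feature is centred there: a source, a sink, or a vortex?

At P (2.1, -1.7) the arrows circulate counterclockwise. Divergence ≈0, curl about +5 — near-zero divergence with nonzero curl is a vortex.

vortex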